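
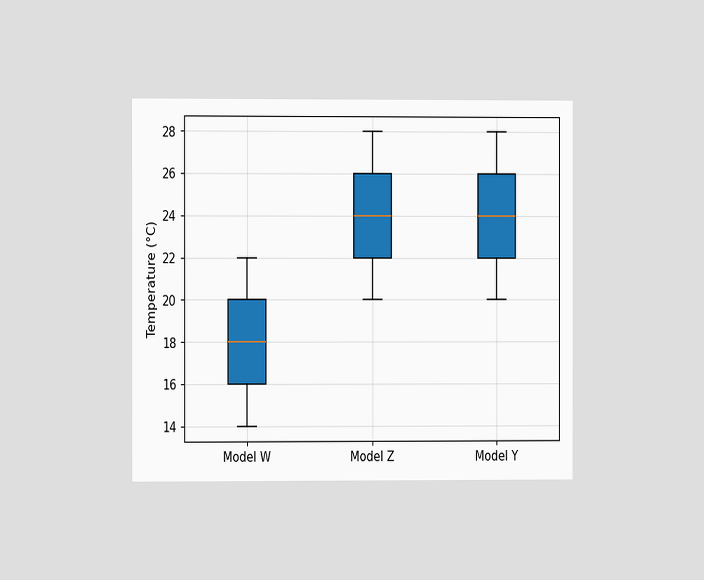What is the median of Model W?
The chart is viewed at a slight angle. The median line in the Model W box sits at 18°C.

18°C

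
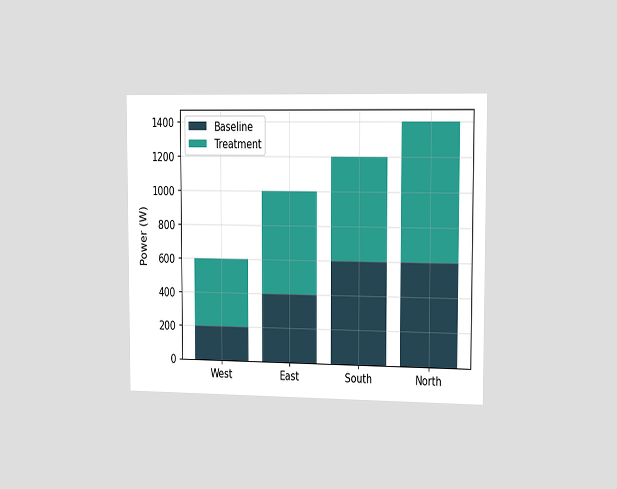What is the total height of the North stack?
1400W

The chart is viewed slightly from the right. The North stack's top reaches 1400W on the y-axis.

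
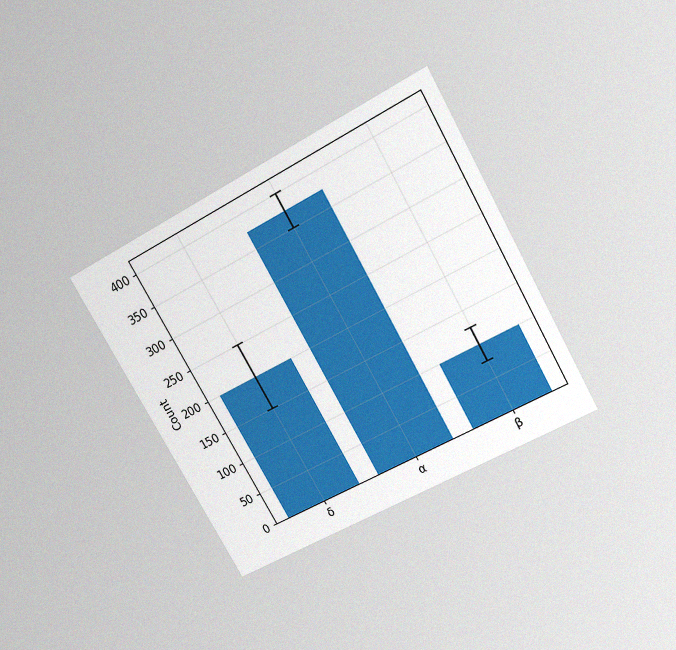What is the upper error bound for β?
The chart is tilted about 29° counter-clockwise and viewed slightly from above, with some photo noise. The β bar's upper whisker reaches 125.

125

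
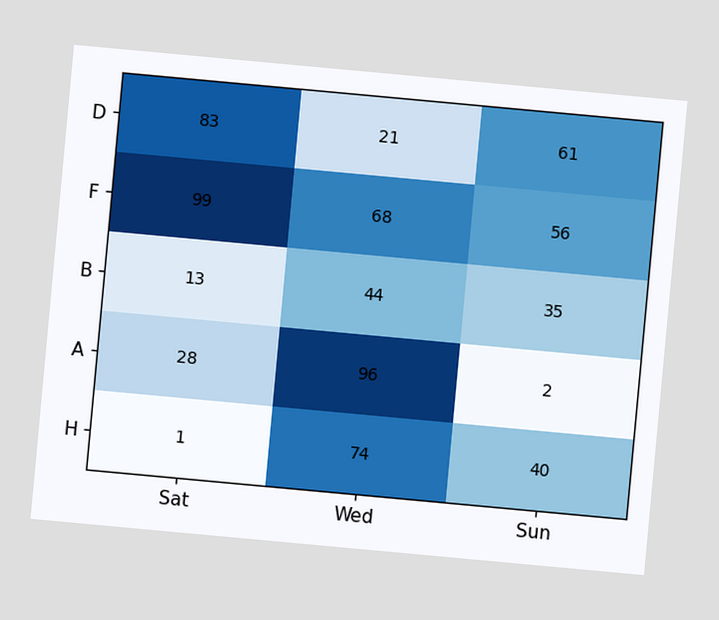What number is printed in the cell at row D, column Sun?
The chart is tilted about 5° clockwise. The (D, Sun) cell reads 61.

61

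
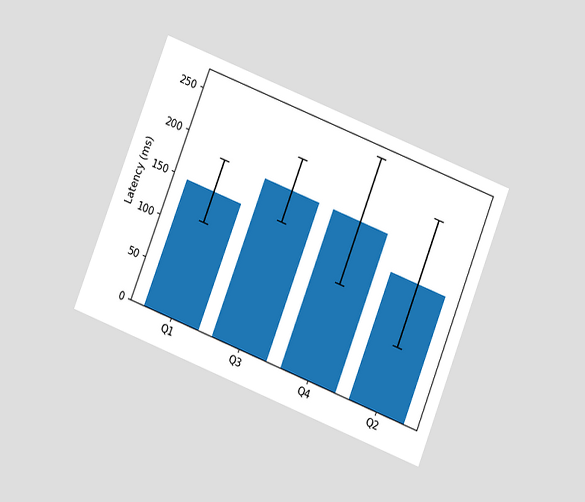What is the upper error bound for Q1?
The chart is tilted about 21° clockwise and viewed at a slight angle. The Q1 bar's upper whisker reaches 185ms.

185ms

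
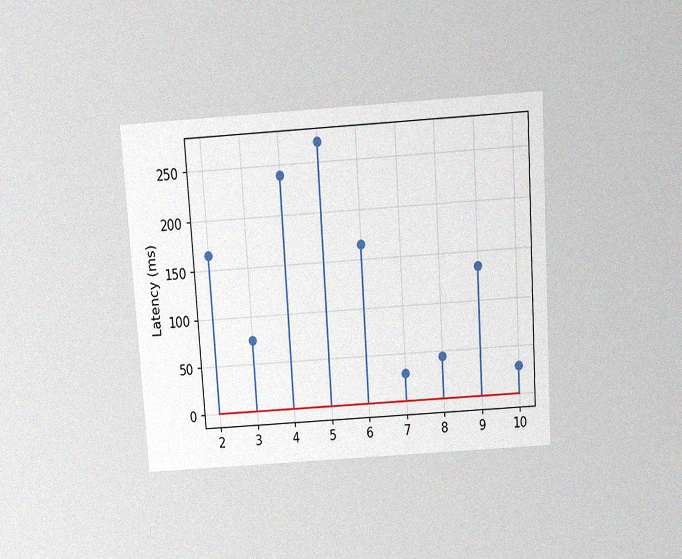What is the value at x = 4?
240ms

The chart is tilted about 4° counter-clockwise and viewed slightly from above, with some photo noise. The stem at x=4 reaches 240ms.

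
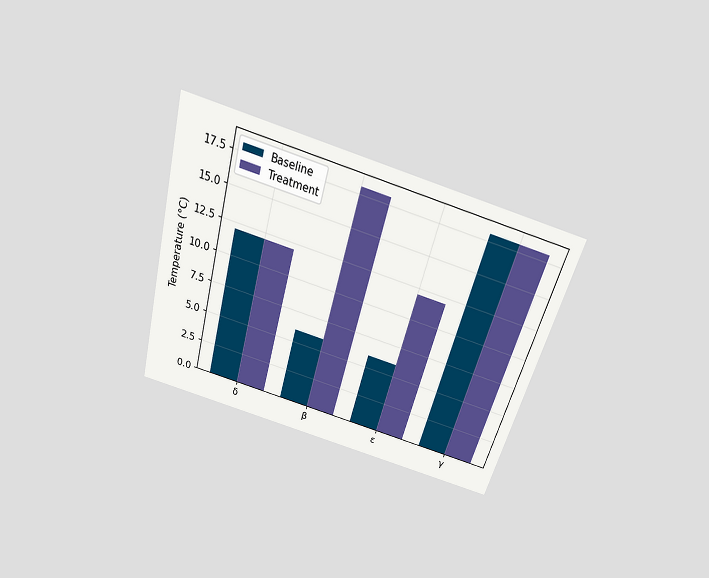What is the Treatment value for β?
18°C

The chart is tilted about 15° clockwise and viewed slightly from above. The Treatment bar at β reaches 18°C on the y-axis.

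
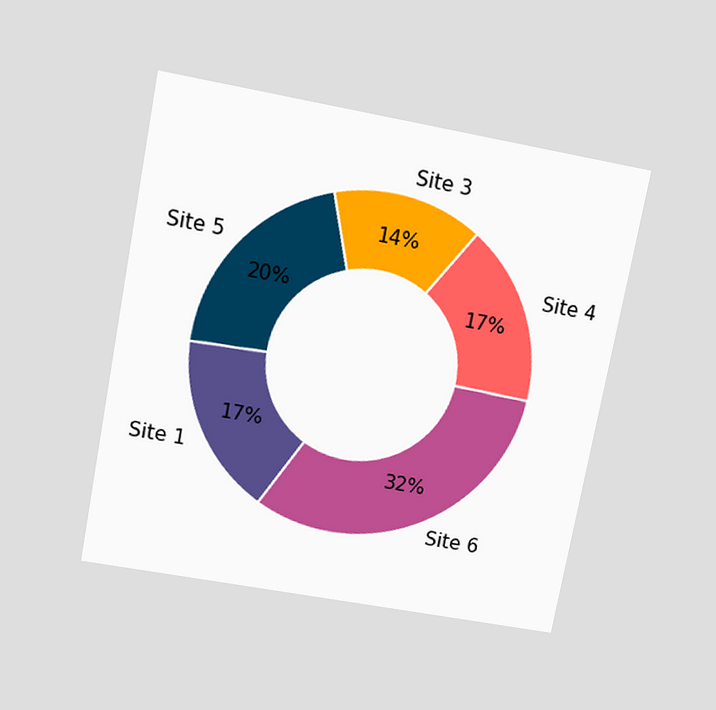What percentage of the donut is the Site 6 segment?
The chart is tilted about 11° clockwise and viewed slightly from above. The Site 6 segment takes up 32% of the ring.

32%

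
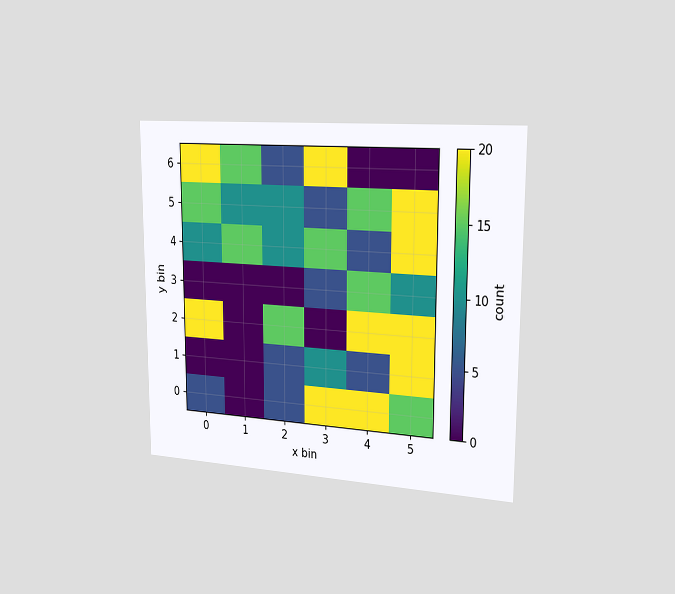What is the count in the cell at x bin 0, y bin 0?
The chart is viewed slightly from the right. Matching the cell (0, 0) against the colorbar gives 5.

5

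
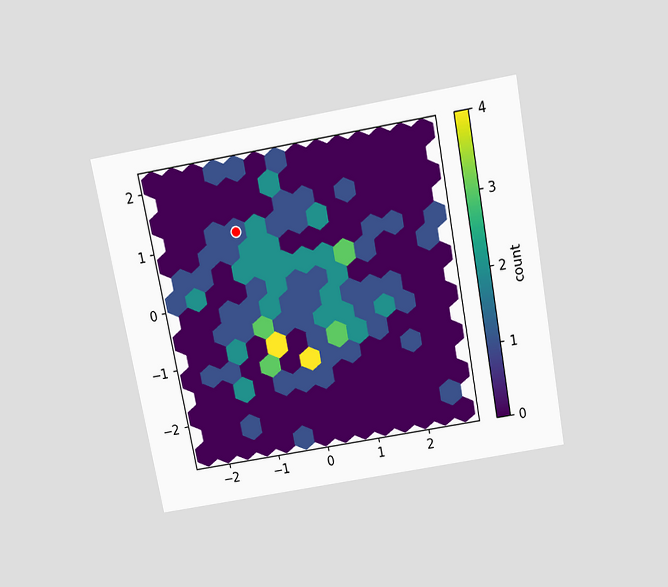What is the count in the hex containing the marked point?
1

The chart is tilted about 10° counter-clockwise and viewed slightly from above. The marked hex reads 1 on the colorbar.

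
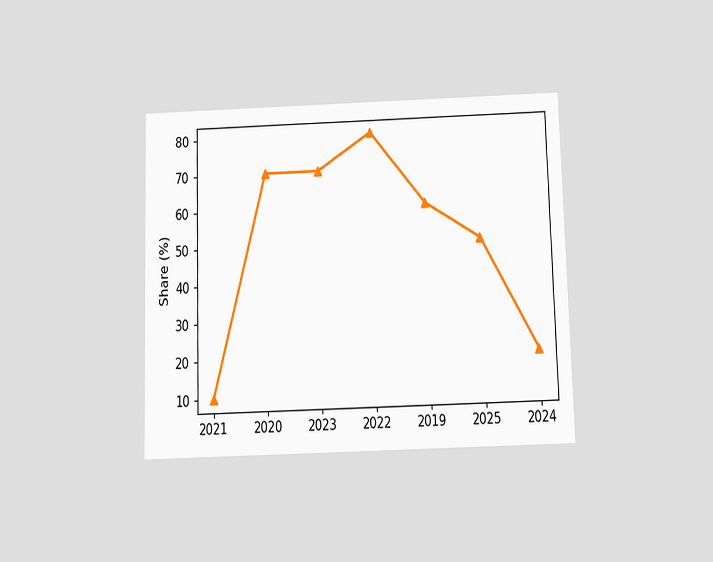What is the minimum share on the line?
The chart is viewed slightly from below. The lowest point is at 2021, and reading across to the y-axis gives 10%.

10%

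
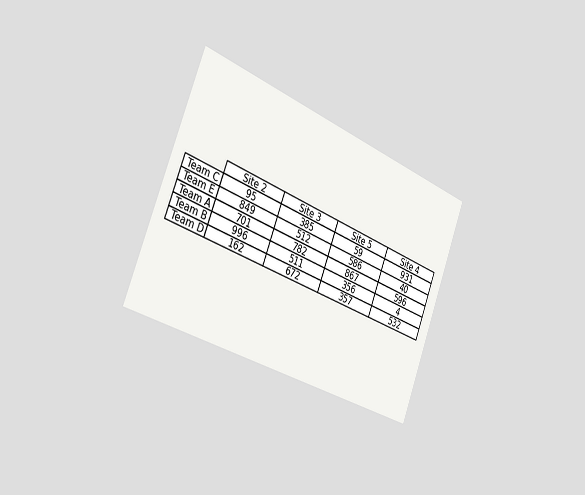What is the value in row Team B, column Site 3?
511

The chart is tilted about 21° clockwise and viewed slightly from the left. The (Team B, Site 3) cell reads 511.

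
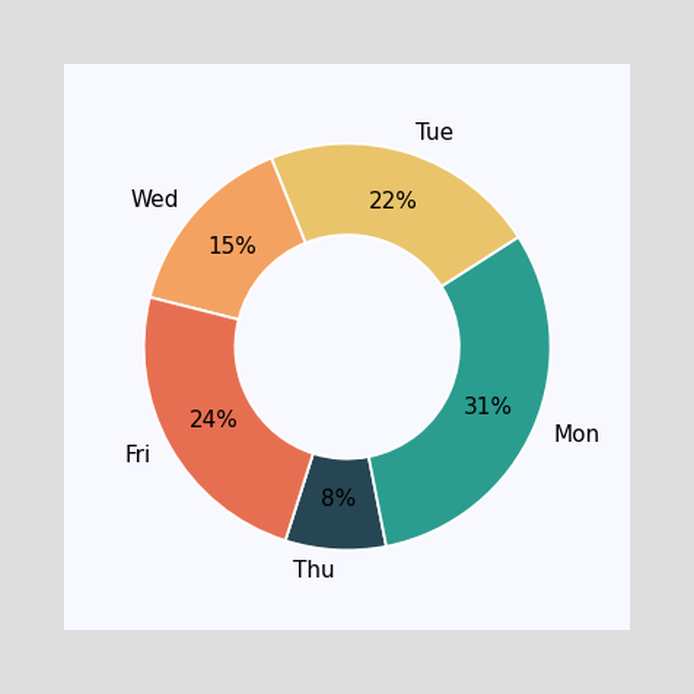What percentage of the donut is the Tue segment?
The Tue segment takes up 22% of the ring.

22%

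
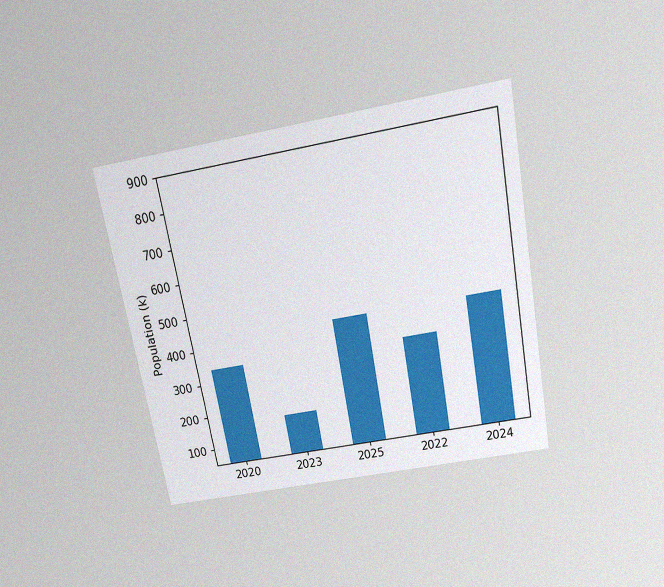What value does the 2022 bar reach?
340k

The chart is tilted about 11° counter-clockwise and viewed slightly from above, with some photo noise. Reading along the chart's y-axis, the 2022 bar reaches 340k.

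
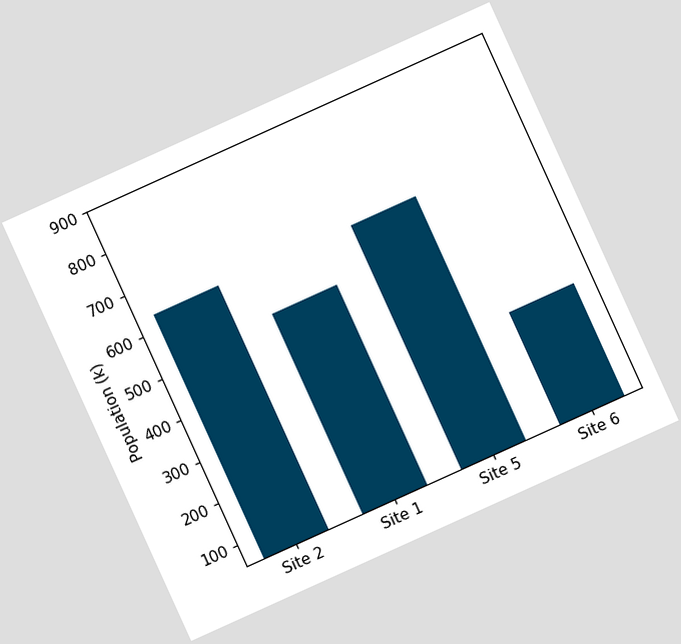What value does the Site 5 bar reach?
636k

The chart is tilted about 24° counter-clockwise. Reading along the chart's y-axis, the Site 5 bar reaches 636k.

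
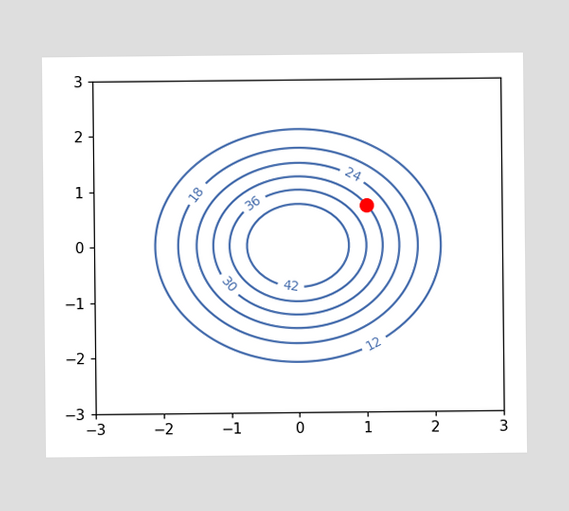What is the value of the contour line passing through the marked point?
30

The marked point sits on the contour labelled 30.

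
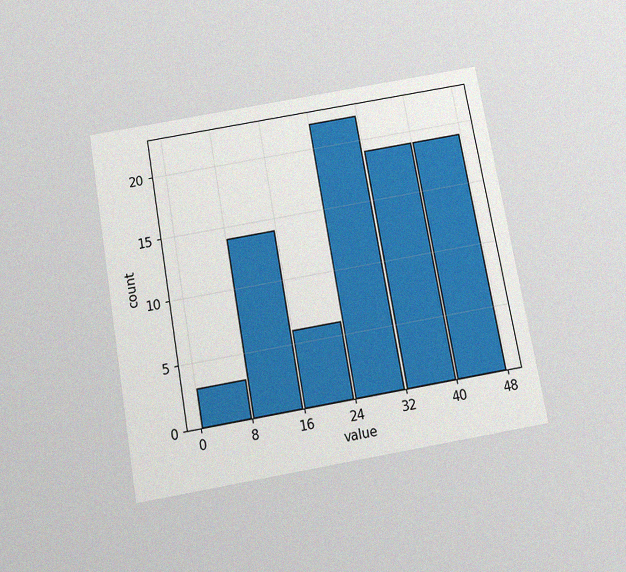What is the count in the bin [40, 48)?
19

The chart is tilted about 10° counter-clockwise and viewed slightly from below, with some photo noise. The [40, 48) bin has height 19.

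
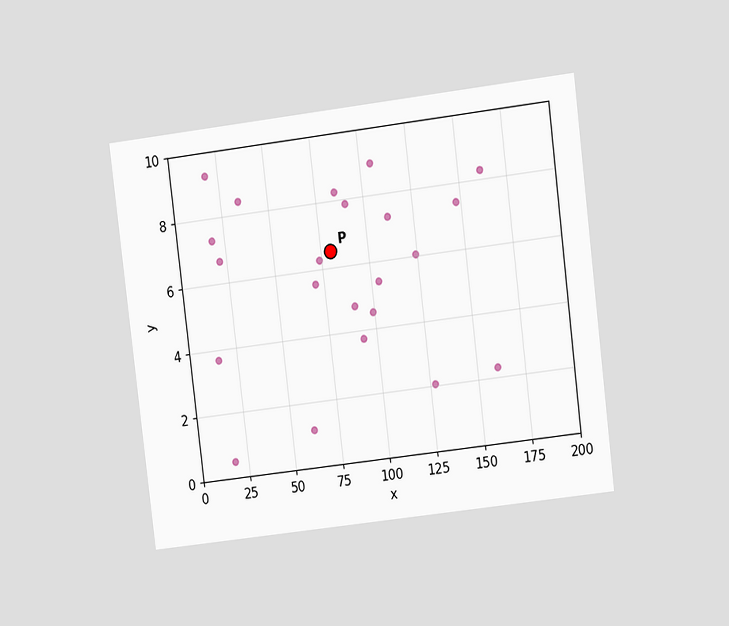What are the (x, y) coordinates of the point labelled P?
(80, 6.5)

The chart is tilted about 7° counter-clockwise and viewed at a slight angle. Following the gridlines from P to each axis, P sits at (80, 6.5).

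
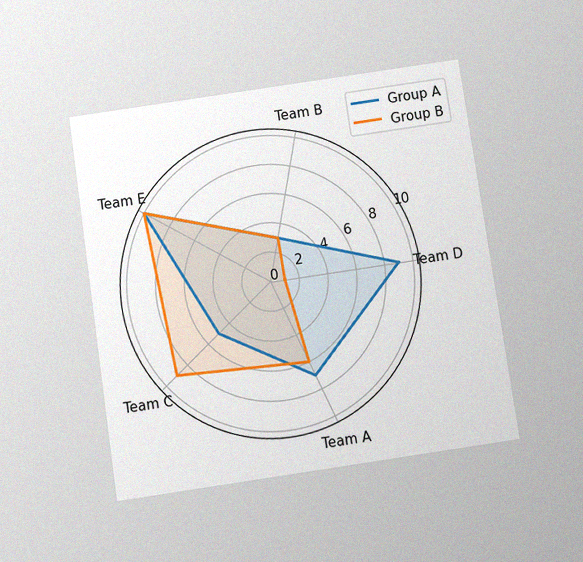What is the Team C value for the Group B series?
The chart is tilted about 8° counter-clockwise and viewed slightly from below, with some photo noise. On the Team C axis, Group B reaches 9.

9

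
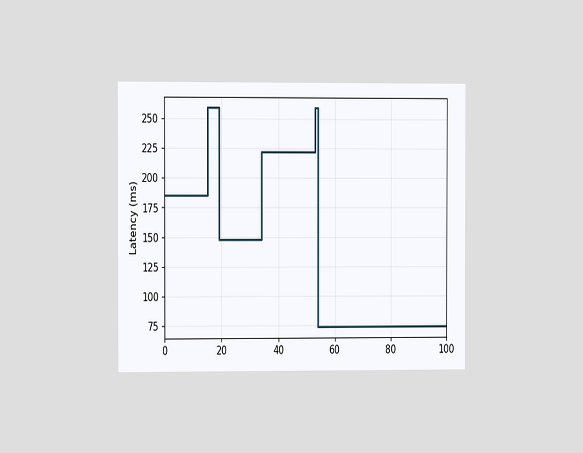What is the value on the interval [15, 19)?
The chart is viewed slightly from the left. On [15, 19) the step sits at 259ms.

259ms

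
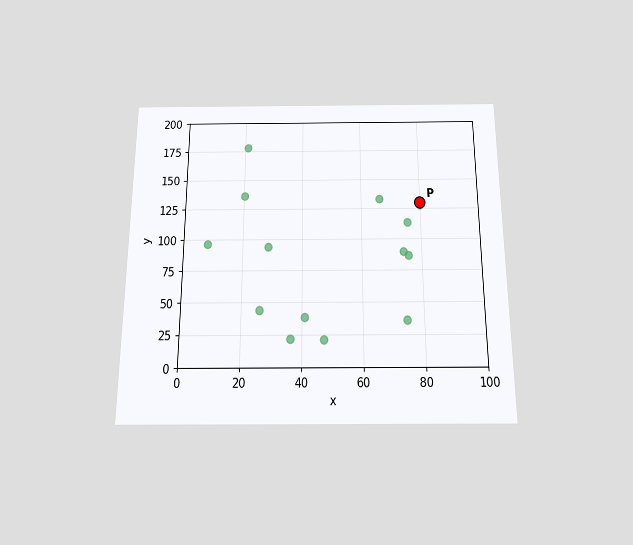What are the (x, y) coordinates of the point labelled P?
(80, 130)

The chart is viewed slightly from below. Following the gridlines from P to each axis, P sits at (80, 130).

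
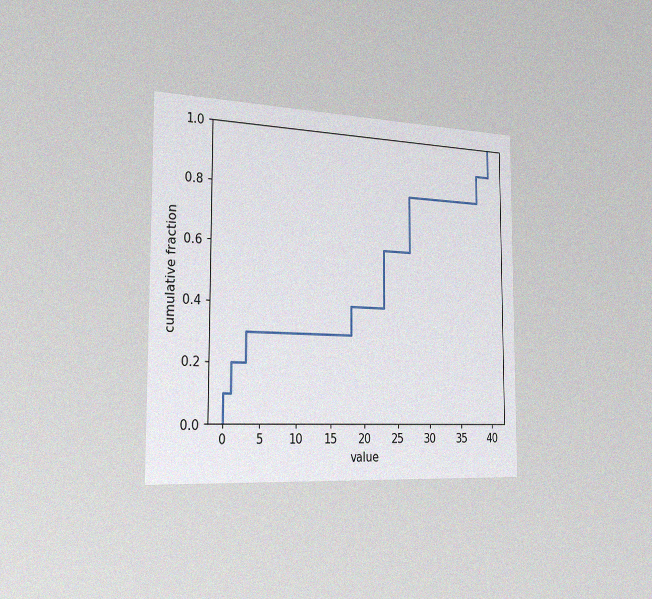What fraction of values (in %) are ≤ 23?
The chart is viewed slightly from the left, with some photo noise. At x=23 the ECDF step is at 60%.

60%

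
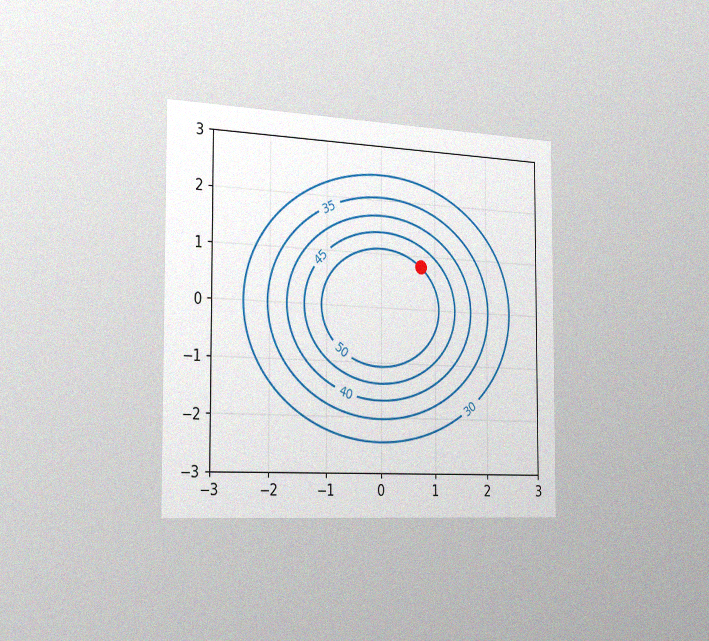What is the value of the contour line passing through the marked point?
The chart is viewed slightly from the left, with some photo noise. The marked point sits on the contour labelled 50.

50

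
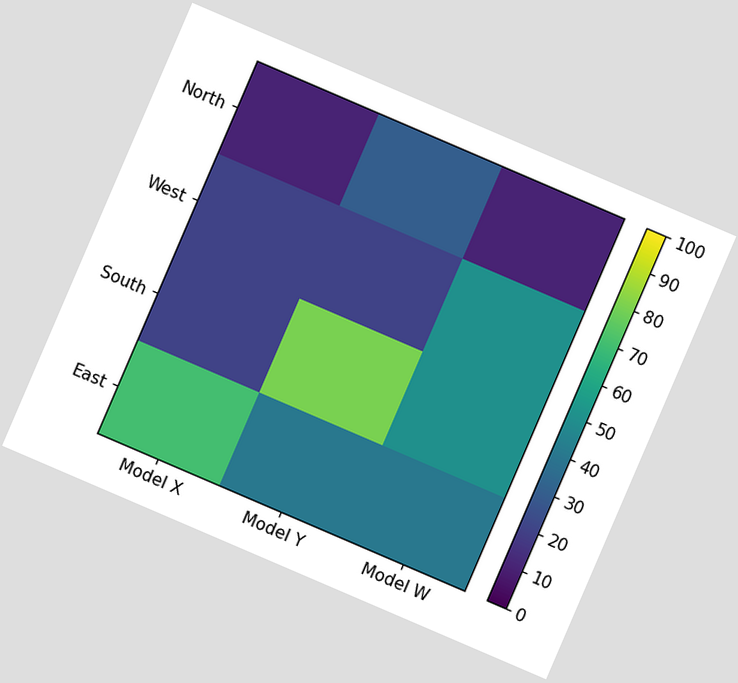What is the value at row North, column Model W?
10

The chart is tilted about 23° clockwise. Matching cell (North, Model W) against the colorbar gives 10.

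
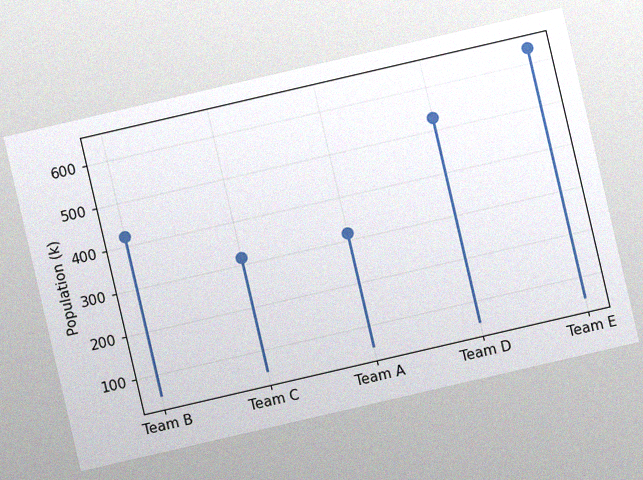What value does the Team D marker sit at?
The chart is tilted about 13° counter-clockwise, with some photo noise. The Team D marker sits at 530k.

530k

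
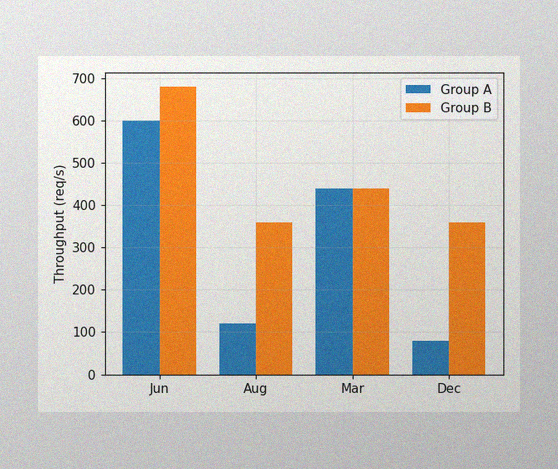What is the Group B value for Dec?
360req/s

The image has some photo noise and uneven lighting. The Group B bar at Dec reaches 360req/s on the y-axis.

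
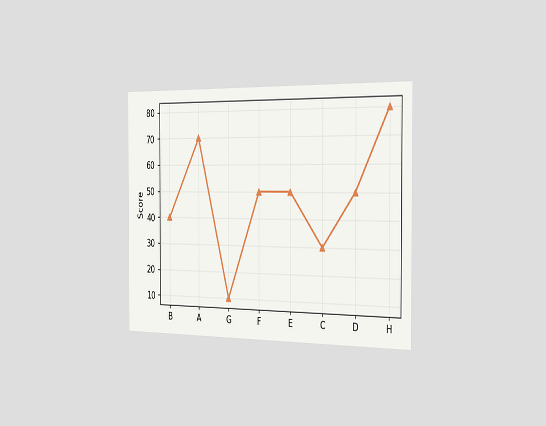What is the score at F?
The chart is viewed slightly from the right. At F, the line is at 50.

50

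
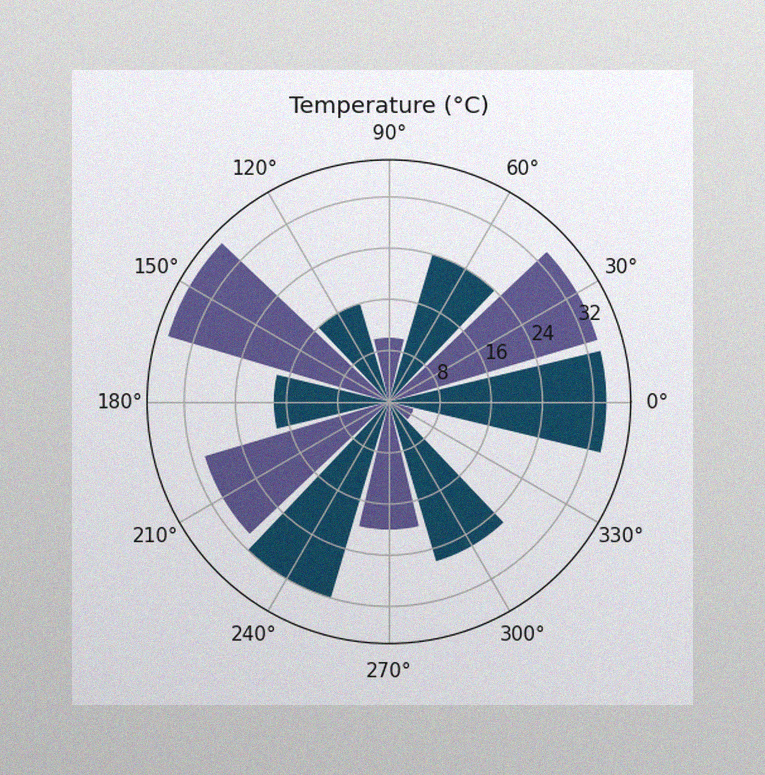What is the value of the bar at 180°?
18°C

The image has some photo noise and uneven lighting. The bar at 180° reaches 18°C on the radial axis.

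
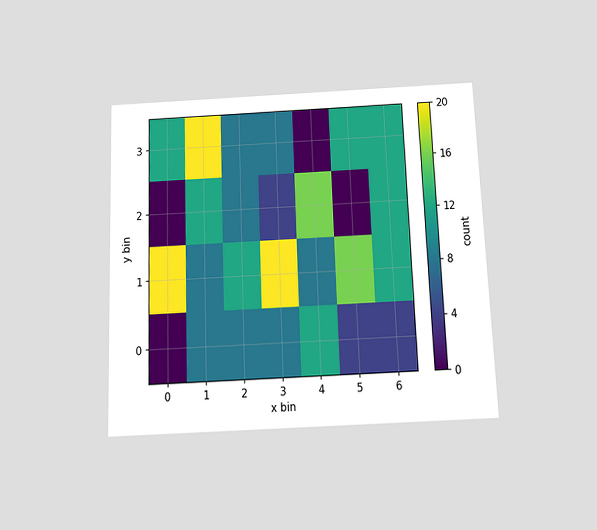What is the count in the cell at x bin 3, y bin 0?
8

The chart is tilted about 2° counter-clockwise and viewed slightly from below. Matching the cell (3, 0) against the colorbar gives 8.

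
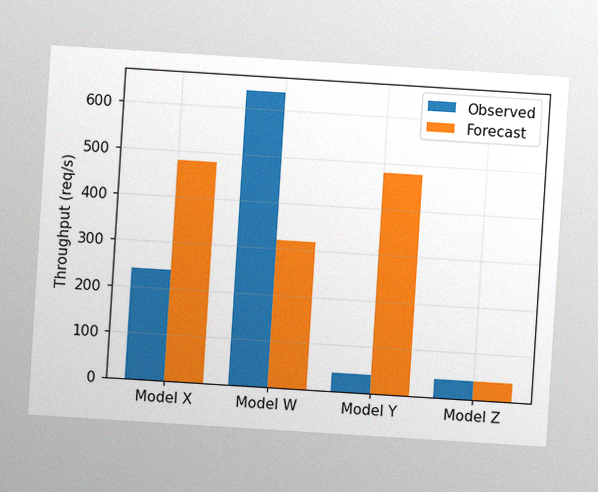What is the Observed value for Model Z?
40req/s

The chart is tilted about 4° clockwise, with some photo noise. The Observed bar at Model Z reaches 40req/s on the y-axis.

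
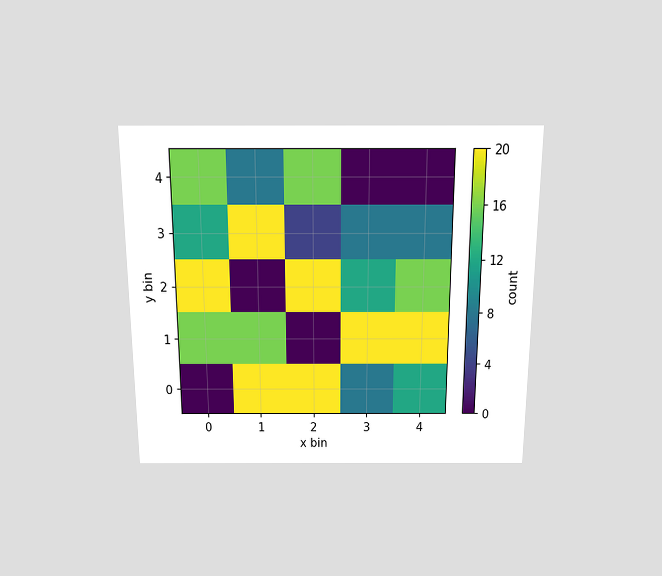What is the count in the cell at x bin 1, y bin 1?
The chart is viewed slightly from above. Matching the cell (1, 1) against the colorbar gives 16.

16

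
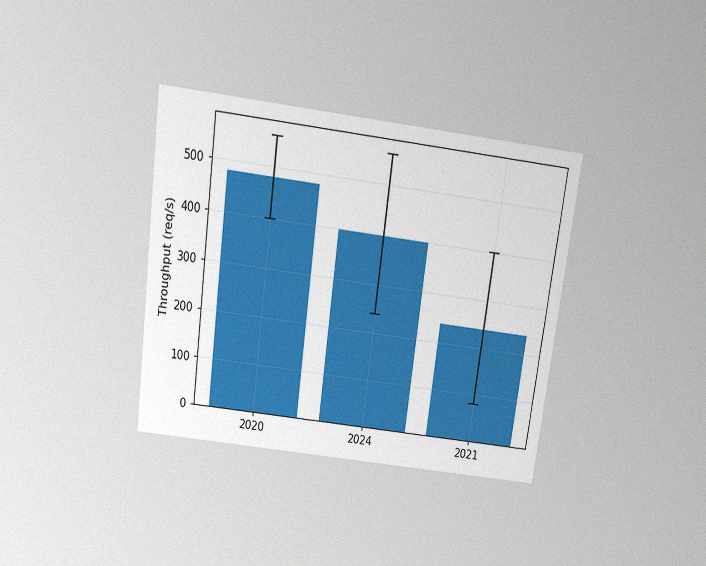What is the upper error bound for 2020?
The chart is tilted about 8° clockwise and viewed slightly from above, with some photo noise. The 2020 bar's upper whisker reaches 560req/s.

560req/s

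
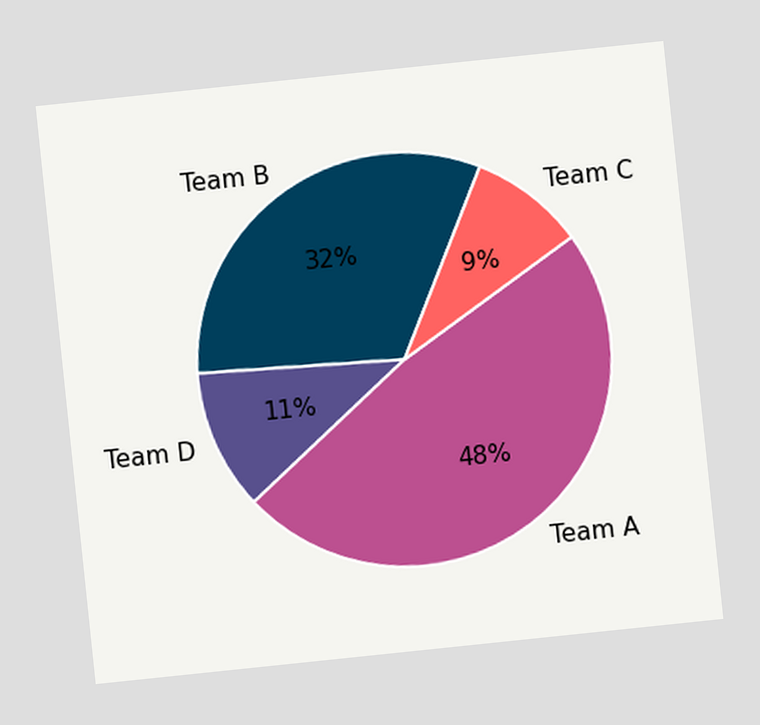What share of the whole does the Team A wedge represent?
48%

The chart is tilted about 6° counter-clockwise. The Team A slice takes up 48% of the pie.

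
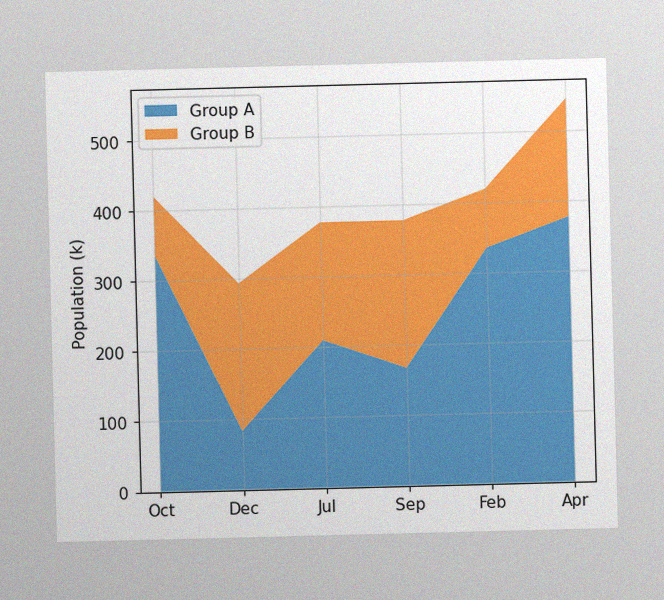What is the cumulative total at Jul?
378k

The image has some photo noise and uneven lighting. The stacked total at Jul reaches 378k.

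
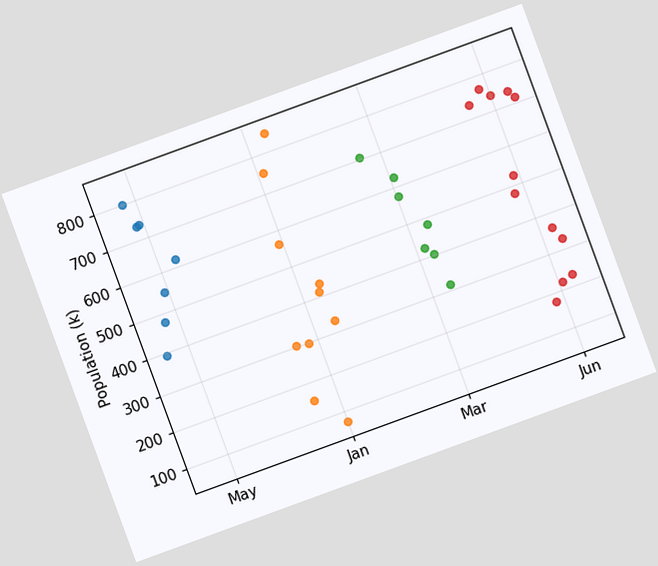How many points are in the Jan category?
10

The chart is tilted about 20° counter-clockwise. Counting the markers in the Jan column gives 10.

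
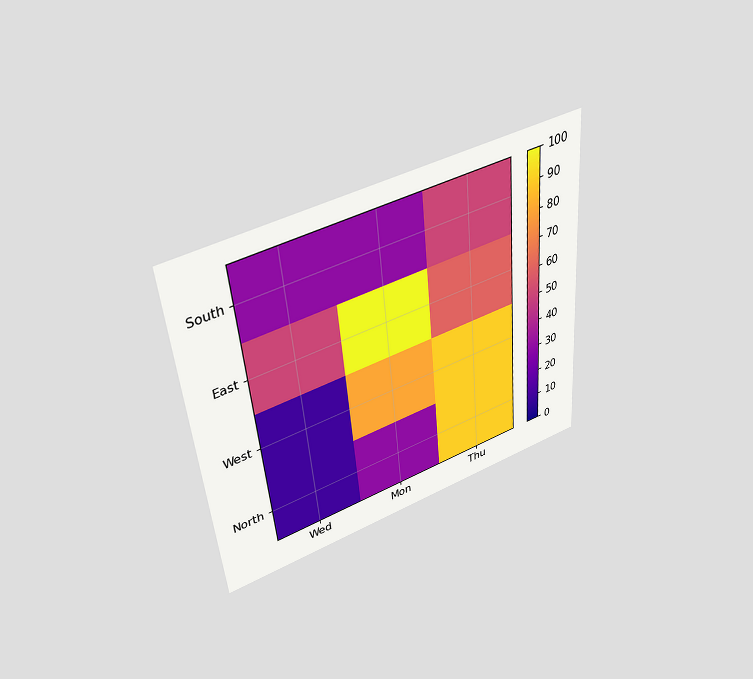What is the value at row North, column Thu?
The chart is tilted about 5° counter-clockwise and viewed slightly from above. Matching cell (North, Thu) against the colorbar gives 90.

90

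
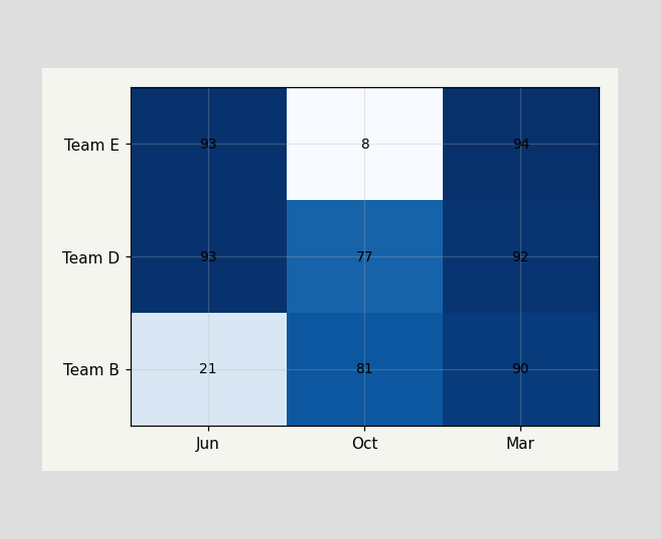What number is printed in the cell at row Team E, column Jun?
The (Team E, Jun) cell reads 93.

93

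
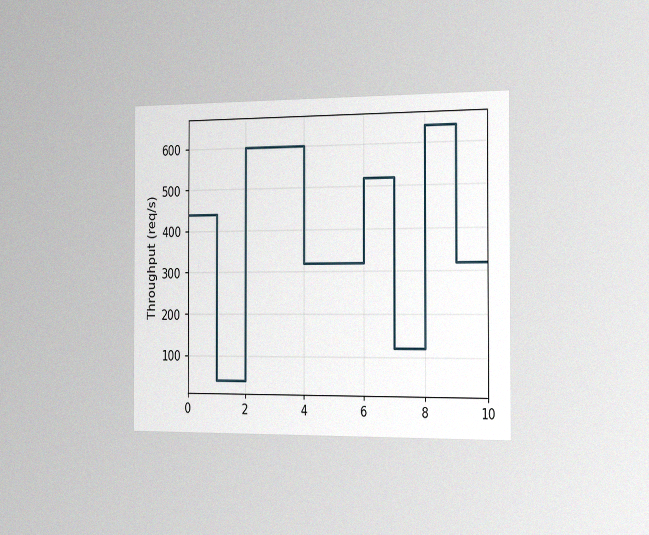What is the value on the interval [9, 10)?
320req/s

The chart is viewed slightly from the right, with some photo noise. On [9, 10) the step sits at 320req/s.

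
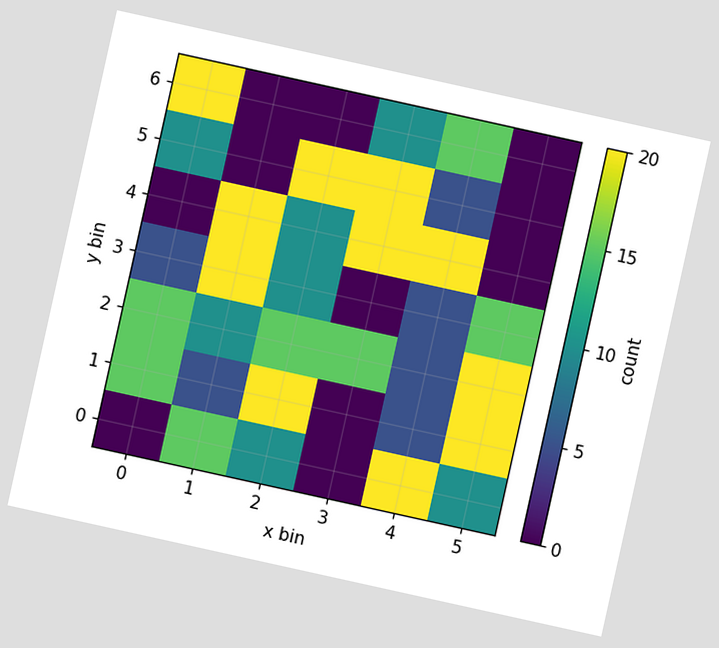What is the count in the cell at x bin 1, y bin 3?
20

The chart is tilted about 12° clockwise. Matching the cell (1, 3) against the colorbar gives 20.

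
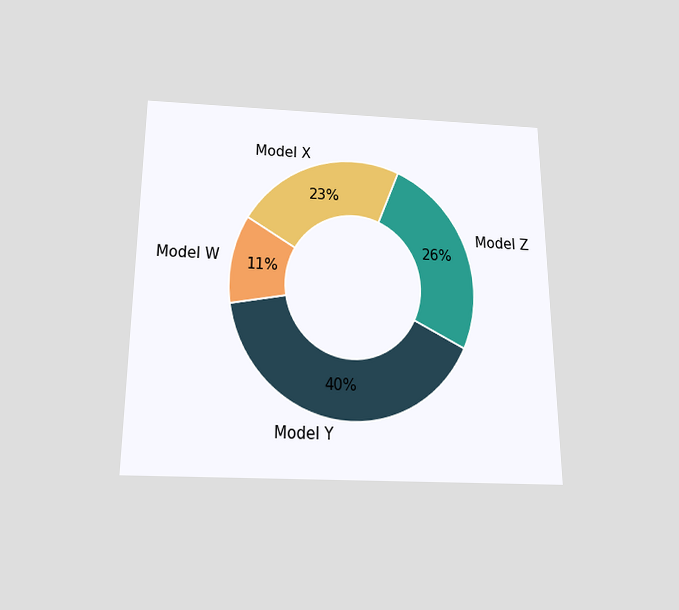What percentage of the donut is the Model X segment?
The chart is viewed slightly from below. The Model X segment takes up 23% of the ring.

23%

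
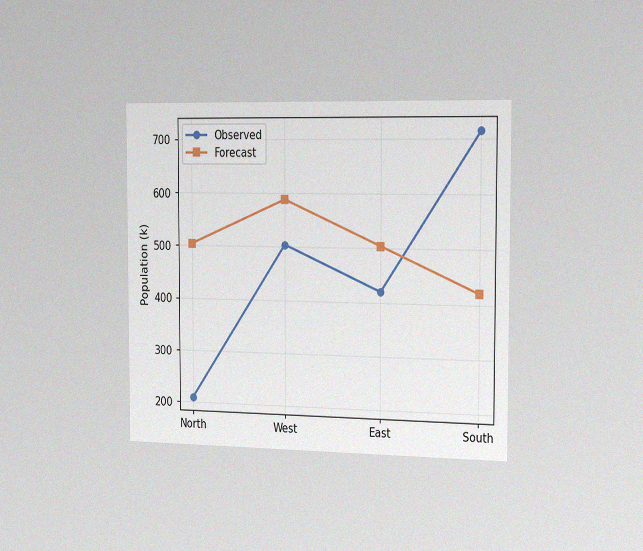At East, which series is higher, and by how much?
The chart is viewed slightly from the right, with some photo noise. At East, Forecast sits above the other line by 84k.

Forecast, by 84k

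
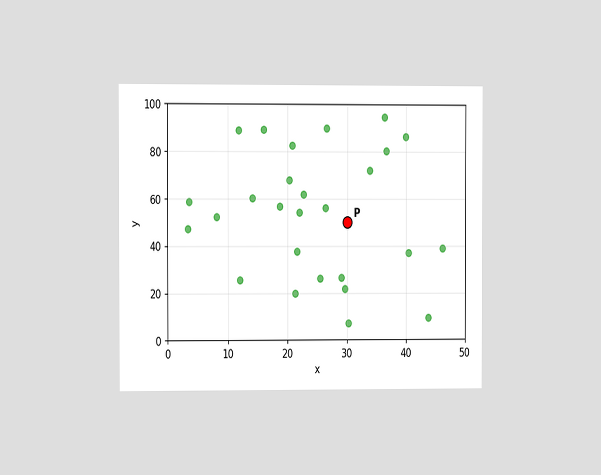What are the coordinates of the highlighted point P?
The chart is viewed at a slight angle. Following the gridlines from P to each axis, P sits at (30, 50).

(30, 50)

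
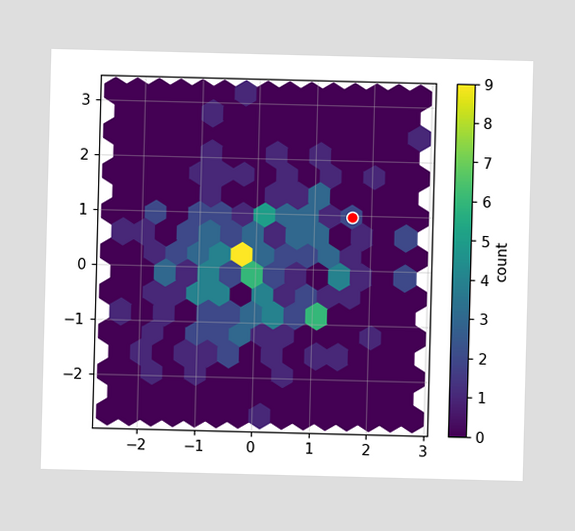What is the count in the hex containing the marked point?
The marked hex reads 2 on the colorbar.

2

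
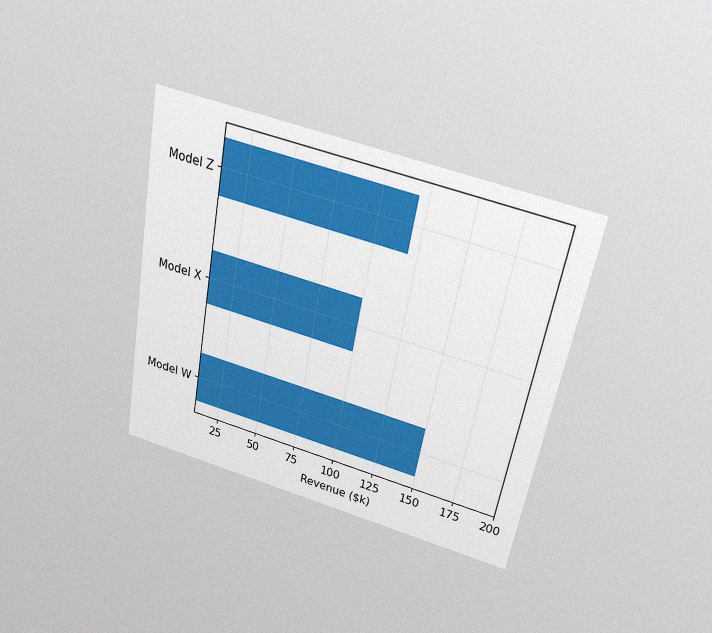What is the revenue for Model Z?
The chart is tilted about 11° clockwise and viewed slightly from above, with some photo noise. Reading along the chart's x-axis, the Model Z bar reaches $120k.

$120k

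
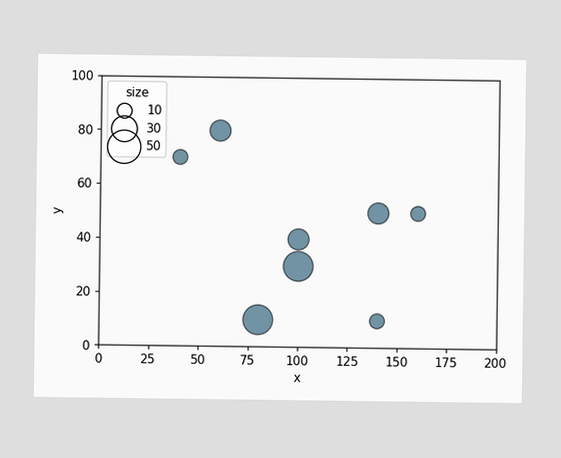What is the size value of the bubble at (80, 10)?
40

Matching the bubble at (80, 10) against the size legend gives 40.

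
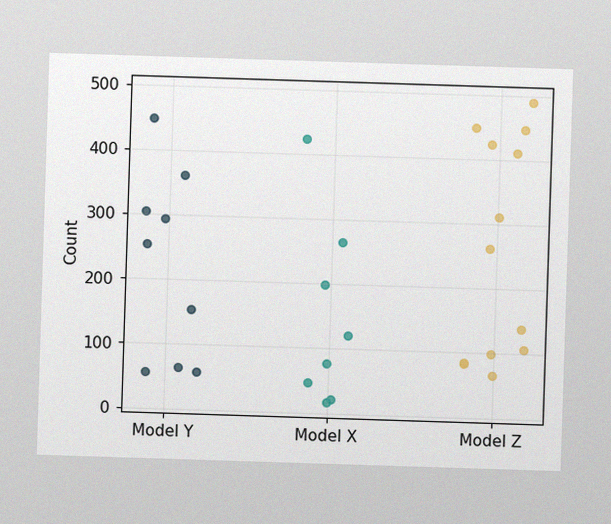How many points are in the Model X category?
8

The image has some photo noise and uneven lighting. Counting the markers in the Model X column gives 8.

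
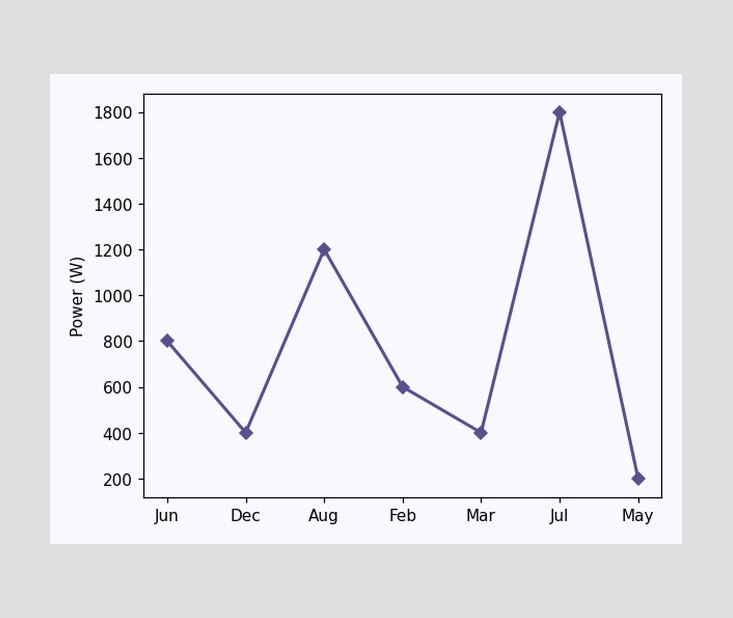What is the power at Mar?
At Mar, the line is at 400W.

400W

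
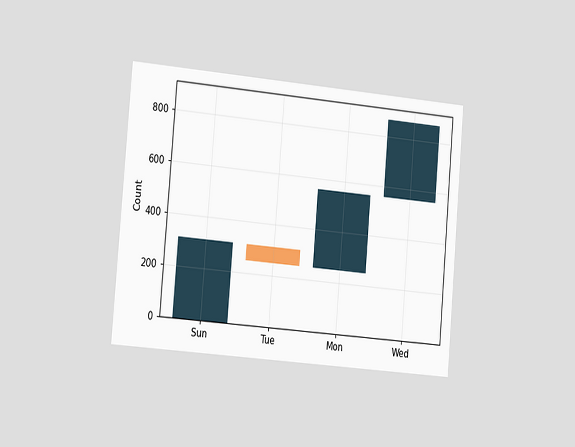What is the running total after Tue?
The chart is tilted about 5° clockwise and viewed slightly from the left. After Tue the running total reaches 248.

248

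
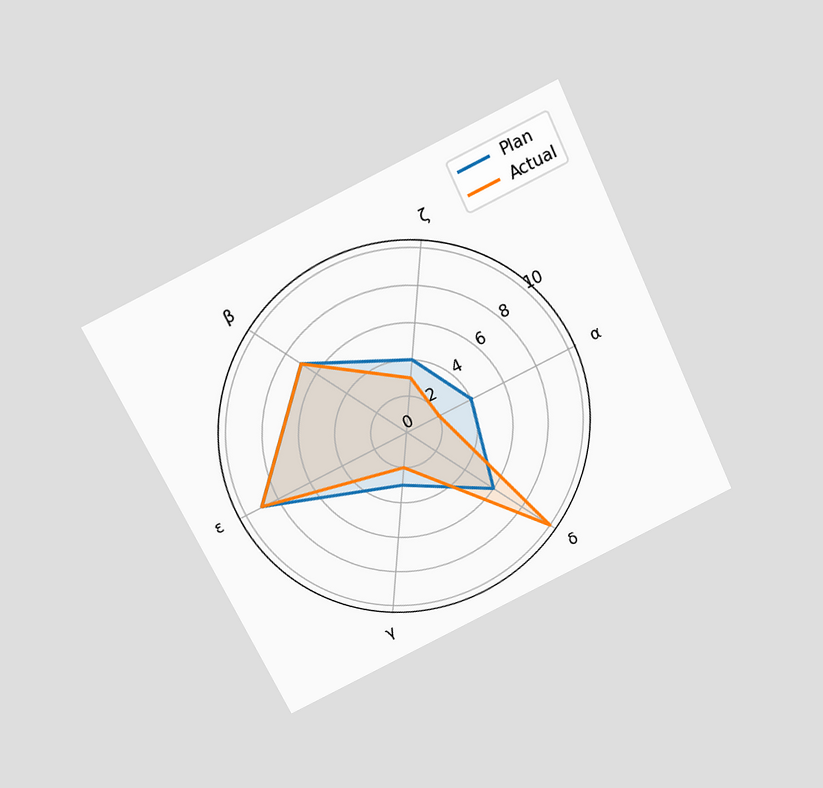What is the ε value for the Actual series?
9

The chart is tilted about 26° counter-clockwise and viewed slightly from above. On the ε axis, Actual reaches 9.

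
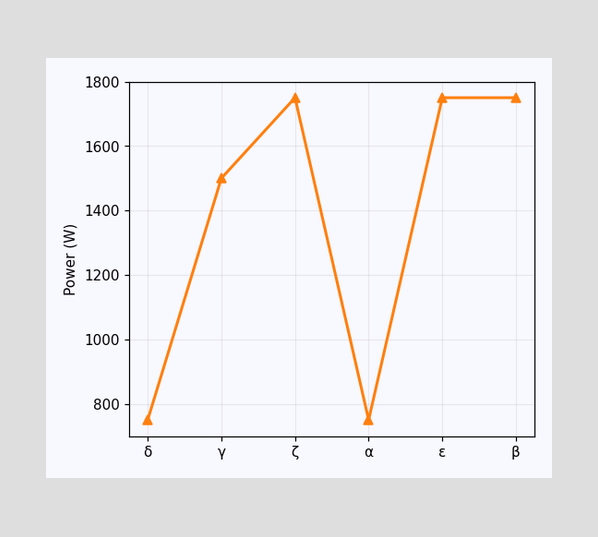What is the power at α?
At α, the line is at 750W.

750W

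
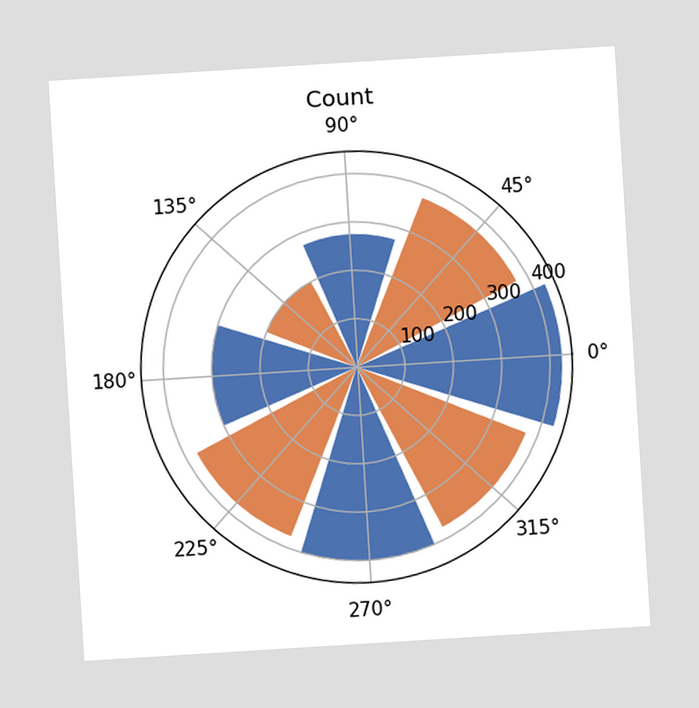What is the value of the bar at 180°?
300

The chart is tilted about 4° counter-clockwise. The bar at 180° reaches 300 on the radial axis.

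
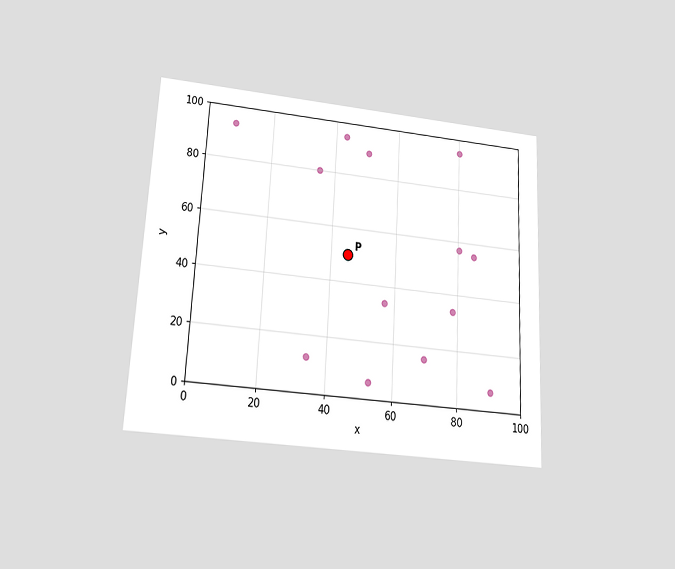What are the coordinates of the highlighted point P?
The chart is tilted about 3° clockwise and viewed slightly from below. Following the gridlines from P to each axis, P sits at (45, 50).

(45, 50)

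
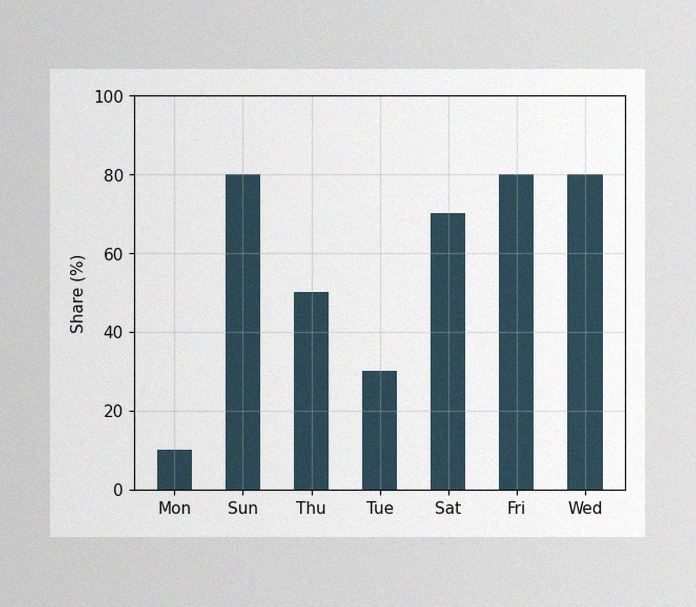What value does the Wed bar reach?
The image has some photo noise and uneven lighting. Reading along the chart's y-axis, the Wed bar reaches 80%.

80%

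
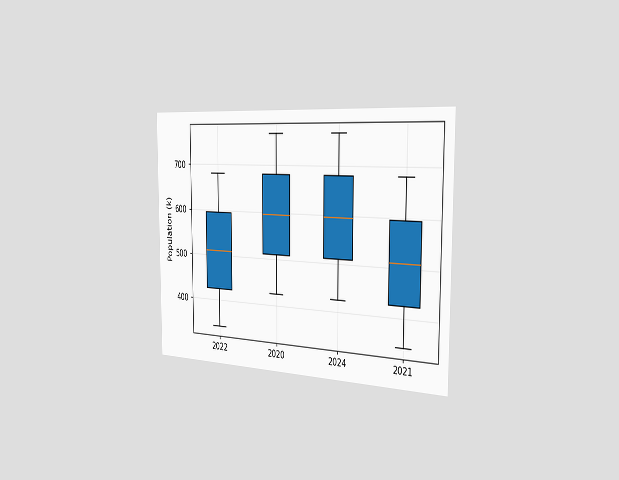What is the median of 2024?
The chart is viewed slightly from the right. The median line in the 2024 box sits at 595k.

595k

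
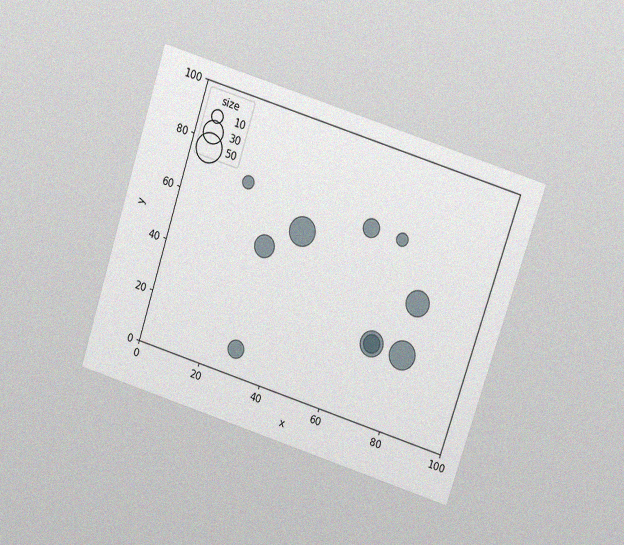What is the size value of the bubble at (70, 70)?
The chart is tilted about 18° clockwise and viewed at a slight angle, with some photo noise. Matching the bubble at (70, 70) against the size legend gives 10.

10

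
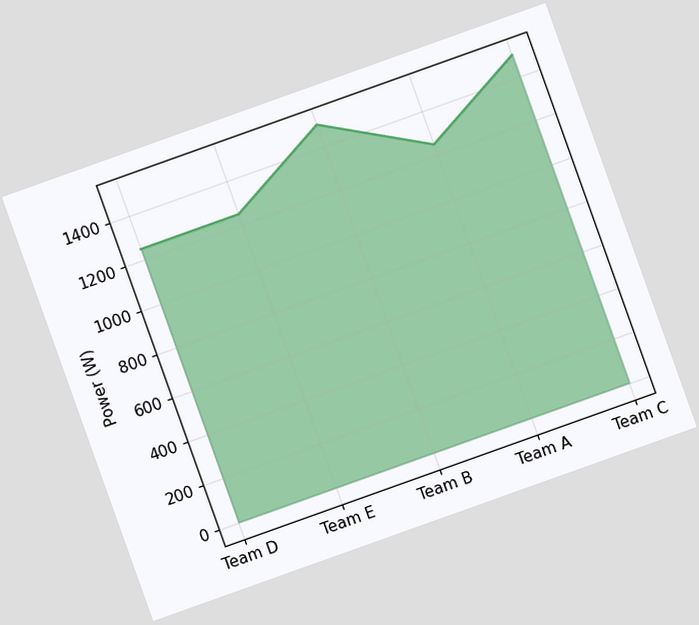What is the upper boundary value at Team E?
1250W

The chart is tilted about 20° counter-clockwise. At Team E the upper boundary is at 1250W.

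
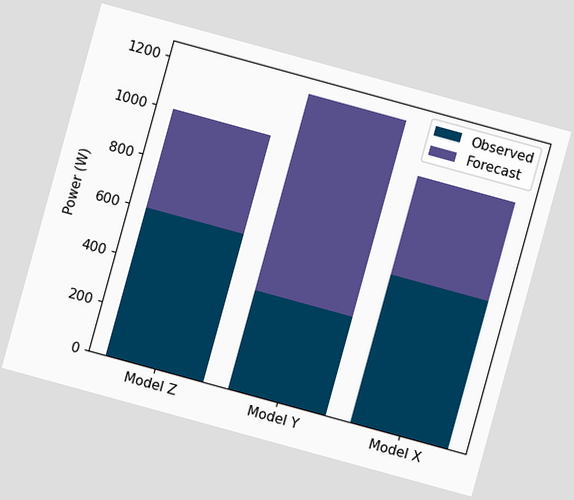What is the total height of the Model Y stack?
The chart is tilted about 15° clockwise. The Model Y stack's top reaches 1200W on the y-axis.

1200W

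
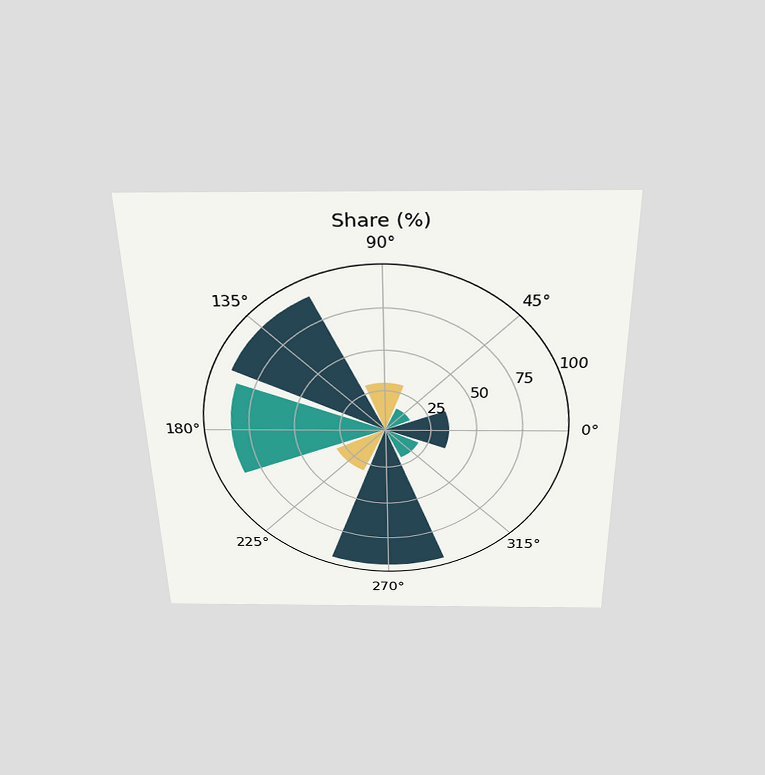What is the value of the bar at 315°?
20%

The chart is viewed slightly from above. The bar at 315° reaches 20% on the radial axis.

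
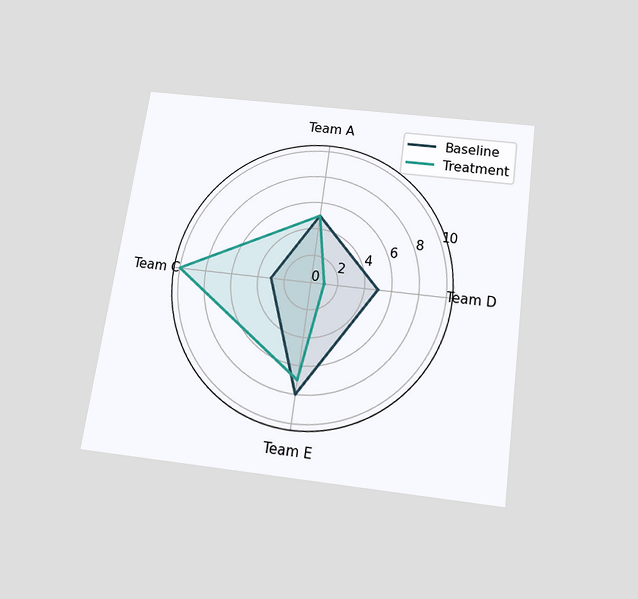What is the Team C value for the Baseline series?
3

The chart is tilted about 8° clockwise and viewed slightly from below. On the Team C axis, Baseline reaches 3.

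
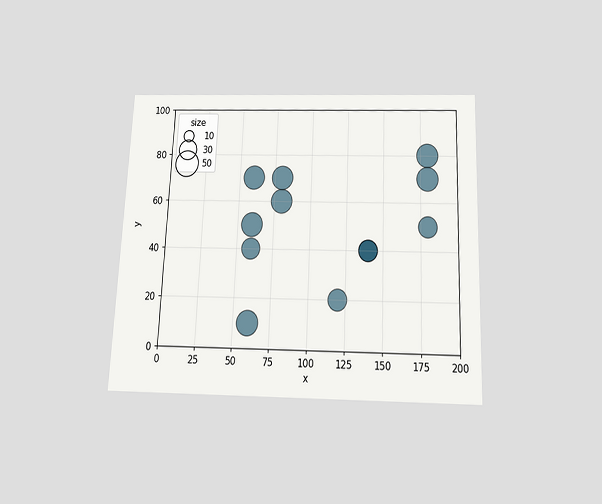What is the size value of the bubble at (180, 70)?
The chart is tilted about 2° clockwise and viewed slightly from below. Matching the bubble at (180, 70) against the size legend gives 40.

40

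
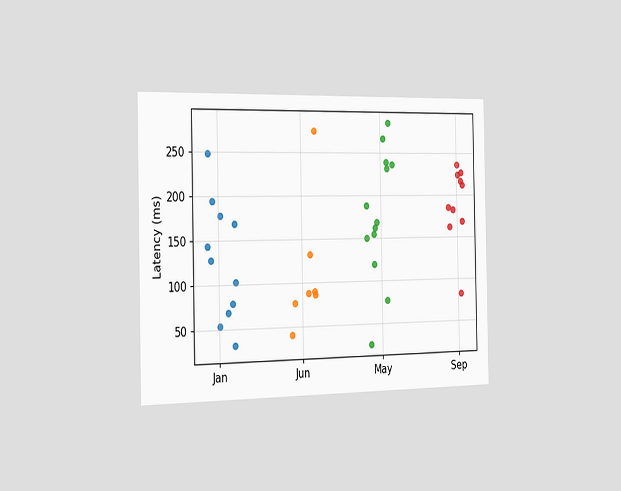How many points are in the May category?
13

The chart is viewed slightly from the left. Counting the markers in the May column gives 13.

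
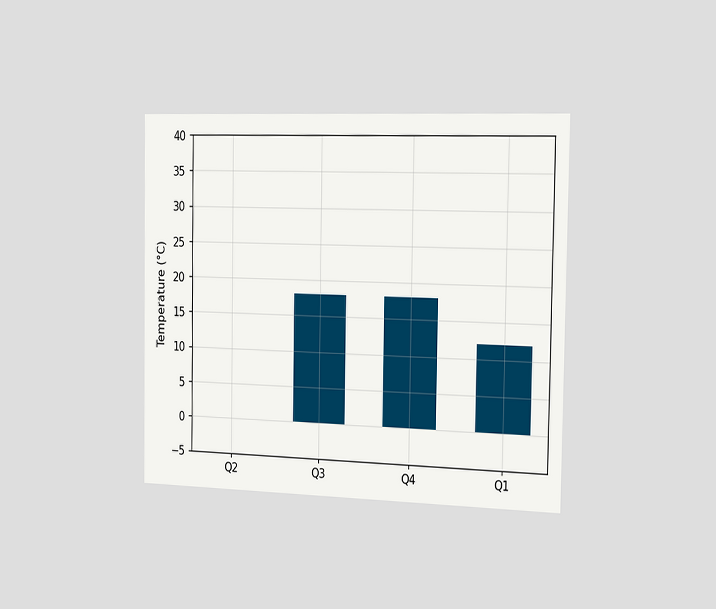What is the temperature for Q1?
12°C

The chart is viewed slightly from the right. Reading along the chart's y-axis, the Q1 bar reaches 12°C.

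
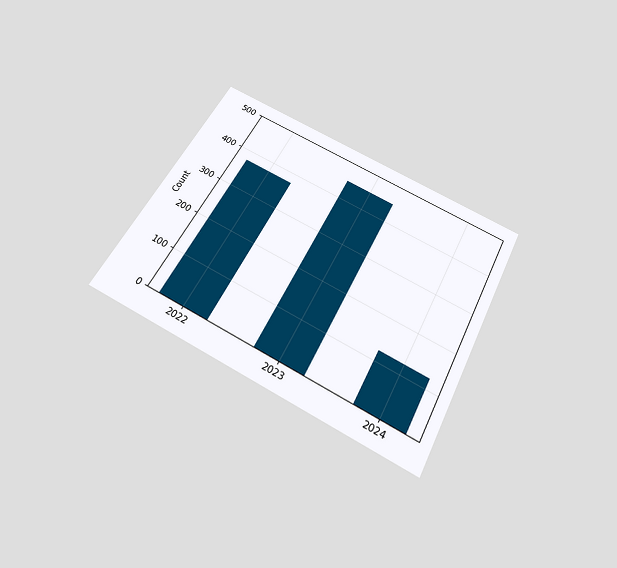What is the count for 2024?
The chart is tilted about 28° clockwise and viewed slightly from below. Reading along the chart's y-axis, the 2024 bar reaches 125.

125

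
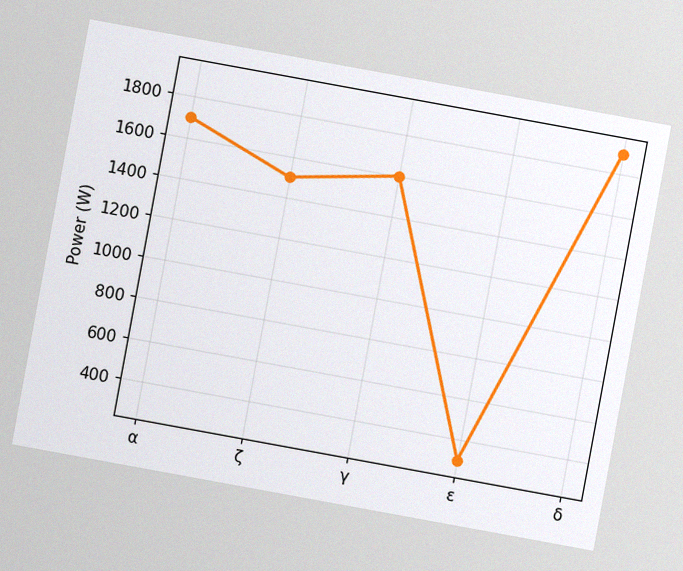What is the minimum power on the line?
300W

The chart is tilted about 10° clockwise, with some photo noise. The lowest point is at ε, and reading across to the y-axis gives 300W.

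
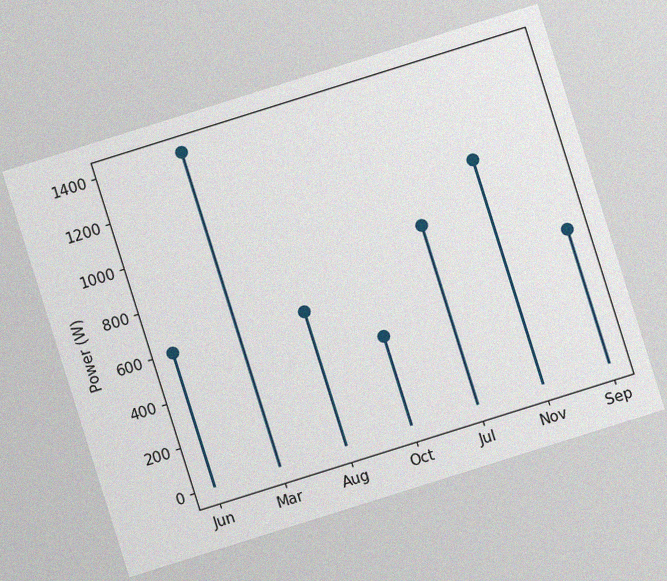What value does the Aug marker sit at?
The chart is tilted about 17° counter-clockwise, with some photo noise. The Aug marker sits at 600W.

600W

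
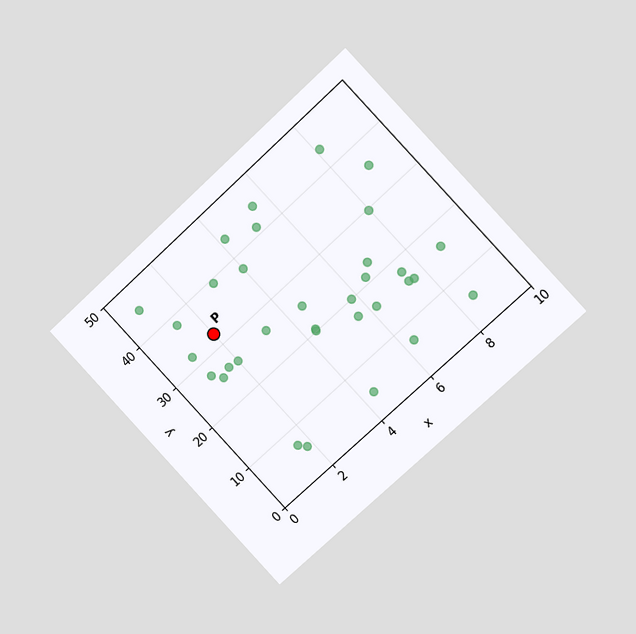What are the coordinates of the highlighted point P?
(2, 32.5)

The chart is tilted about 43° counter-clockwise and viewed slightly from the right. Following the gridlines from P to each axis, P sits at (2, 32.5).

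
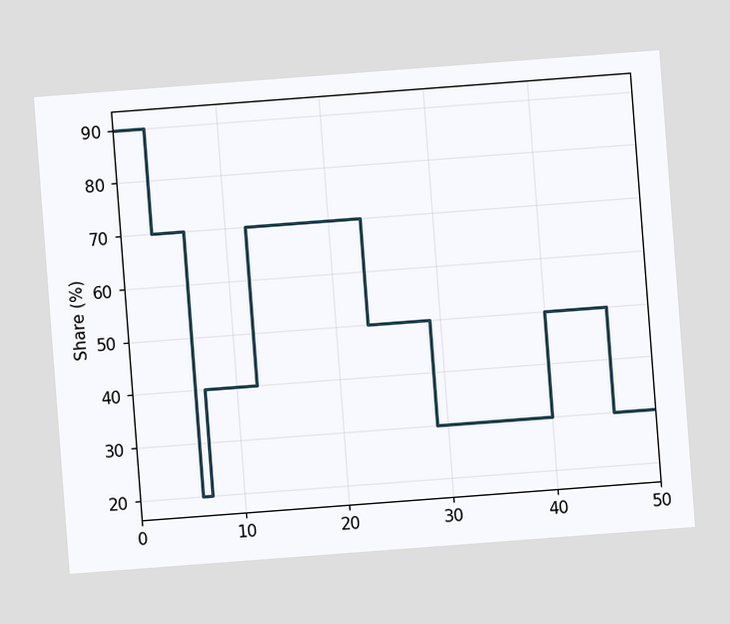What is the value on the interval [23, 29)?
50%

The chart is tilted about 4° counter-clockwise. On [23, 29) the step sits at 50%.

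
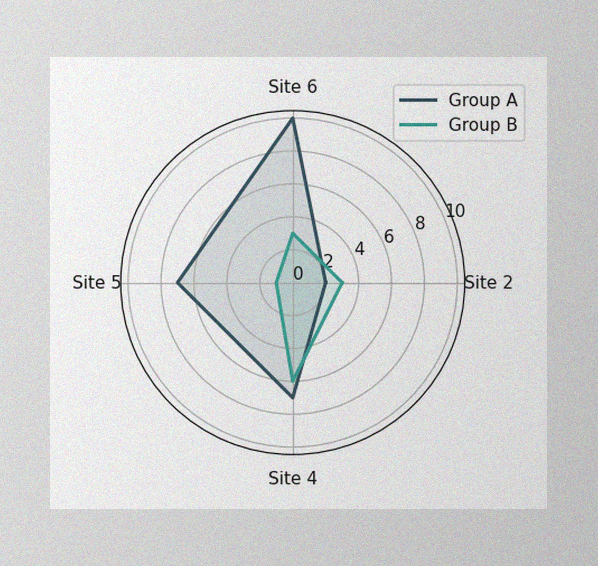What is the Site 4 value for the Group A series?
7

The image has some photo noise and uneven lighting. On the Site 4 axis, Group A reaches 7.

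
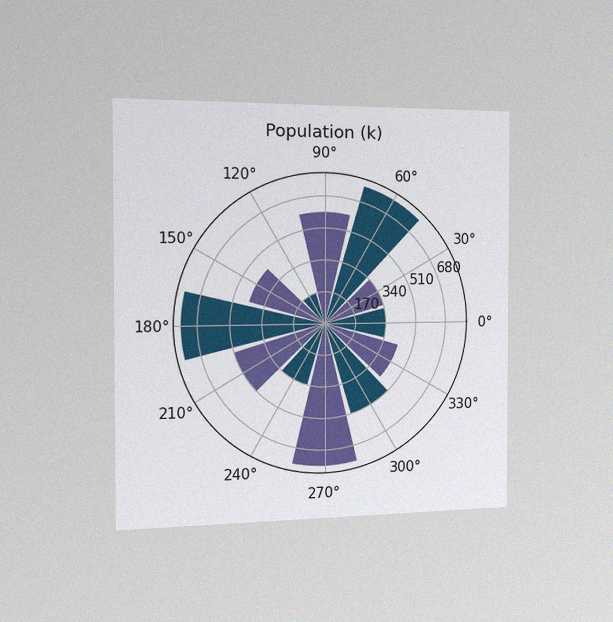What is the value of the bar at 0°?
340k

The chart is viewed slightly from the left, with some photo noise. The bar at 0° reaches 340k on the radial axis.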